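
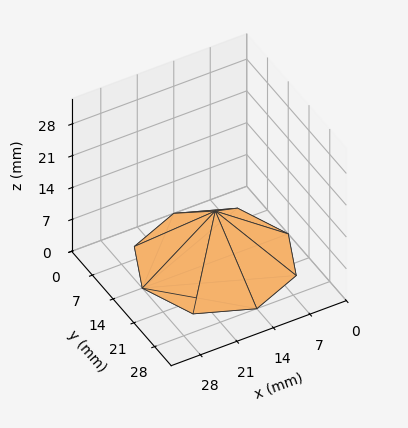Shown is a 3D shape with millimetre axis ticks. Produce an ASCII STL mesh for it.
Reading the render: the shape is a regular 8-sided pyramid, base circumscribed radius ≈ 14 mm, apex at z ≈ 11 mm (dimensions read to the nearest mm from the axis ticks). For the STL, each face is triangulated and given an outward normal.

solid part
  facet normal 0.0000 0.0000 -1.0000
    outer loop
      vertex 14.0 28.0 0.0
      vertex 23.9 23.9 0.0
      vertex 28.0 14.0 0.0
    endloop
  endfacet
  facet normal 0.0000 0.0000 -1.0000
    outer loop
      vertex 4.1 23.9 0.0
      vertex 14.0 28.0 0.0
      vertex 28.0 14.0 0.0
    endloop
  endfacet
  facet normal 0.0000 0.0000 -1.0000
    outer loop
      vertex 0.0 14.0 0.0
      vertex 4.1 23.9 0.0
      vertex 28.0 14.0 0.0
    endloop
  endfacet
  facet normal 0.0000 0.0000 -1.0000
    outer loop
      vertex 4.1 4.1 0.0
      vertex 0.0 14.0 0.0
      vertex 28.0 14.0 0.0
    endloop
  endfacet
  facet normal 0.0000 0.0000 -1.0000
    outer loop
      vertex 14.0 0.0 0.0
      vertex 4.1 4.1 0.0
      vertex 28.0 14.0 0.0
    endloop
  endfacet
  facet normal 0.0000 0.0000 -1.0000
    outer loop
      vertex 23.9 4.1 0.0
      vertex 14.0 0.0 0.0
      vertex 28.0 14.0 0.0
    endloop
  endfacet
  facet normal 0.5985 0.2479 0.7618
    outer loop
      vertex 28.0 14.0 0.0
      vertex 23.9 23.9 0.0
      vertex 14.0 14.0 11.0
    endloop
  endfacet
  facet normal 0.2479 0.5985 0.7618
    outer loop
      vertex 23.9 23.9 0.0
      vertex 14.0 28.0 0.0
      vertex 14.0 14.0 11.0
    endloop
  endfacet
  facet normal -0.2479 0.5985 0.7618
    outer loop
      vertex 14.0 28.0 0.0
      vertex 4.1 23.9 0.0
      vertex 14.0 14.0 11.0
    endloop
  endfacet
  facet normal -0.5985 0.2479 0.7618
    outer loop
      vertex 4.1 23.9 0.0
      vertex 0.0 14.0 0.0
      vertex 14.0 14.0 11.0
    endloop
  endfacet
  facet normal -0.5985 -0.2479 0.7618
    outer loop
      vertex 0.0 14.0 0.0
      vertex 4.1 4.1 0.0
      vertex 14.0 14.0 11.0
    endloop
  endfacet
  facet normal -0.2479 -0.5985 0.7618
    outer loop
      vertex 4.1 4.1 0.0
      vertex 14.0 0.0 0.0
      vertex 14.0 14.0 11.0
    endloop
  endfacet
  facet normal 0.2479 -0.5985 0.7618
    outer loop
      vertex 14.0 0.0 0.0
      vertex 23.9 4.1 0.0
      vertex 14.0 14.0 11.0
    endloop
  endfacet
  facet normal 0.5985 -0.2479 0.7618
    outer loop
      vertex 23.9 4.1 0.0
      vertex 28.0 14.0 0.0
      vertex 14.0 14.0 11.0
    endloop
  endfacet
endsolid part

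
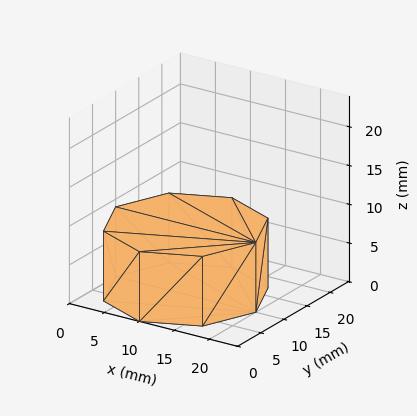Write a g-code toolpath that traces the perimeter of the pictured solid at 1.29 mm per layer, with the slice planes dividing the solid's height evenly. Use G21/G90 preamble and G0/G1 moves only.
Reading the render: the shape is a regular 8-sided prism (a cylinder approximated with 8 flat sides), circumscribed radius ≈ 10 mm, height ≈ 9 mm (dimensions read to the nearest mm from the axis ticks). For the g-code, the solid's height is divided into equal slices at the stated Δz and each level perimeter traced with G1 moves after a G0 lift.

; perimeter-only toolpath
G21 ; units = mm
G90 ; absolute positioning
G28 ; home
; layer 1
G0 Z1.29
G0 X20.00 Y10.00
G1 X17.07 Y17.07
G1 X10.00 Y20.00
G1 X2.93 Y17.07
G1 X0.00 Y10.00
G1 X2.93 Y2.93
G1 X10.00 Y0.00
G1 X17.07 Y2.93
G1 X20.00 Y10.00
; layer 2
G0 Z2.57
G0 X20.00 Y10.00
G1 X17.07 Y17.07
G1 X10.00 Y20.00
G1 X2.93 Y17.07
G1 X0.00 Y10.00
G1 X2.93 Y2.93
G1 X10.00 Y0.00
G1 X17.07 Y2.93
G1 X20.00 Y10.00
; layer 3
G0 Z3.86
G0 X20.00 Y10.00
G1 X17.07 Y17.07
G1 X10.00 Y20.00
G1 X2.93 Y17.07
G1 X0.00 Y10.00
G1 X2.93 Y2.93
G1 X10.00 Y0.00
G1 X17.07 Y2.93
G1 X20.00 Y10.00
; layer 4
G0 Z5.14
G0 X20.00 Y10.00
G1 X17.07 Y17.07
G1 X10.00 Y20.00
G1 X2.93 Y17.07
G1 X0.00 Y10.00
G1 X2.93 Y2.93
G1 X10.00 Y0.00
G1 X17.07 Y2.93
G1 X20.00 Y10.00
; layer 5
G0 Z6.43
G0 X20.00 Y10.00
G1 X17.07 Y17.07
G1 X10.00 Y20.00
G1 X2.93 Y17.07
G1 X0.00 Y10.00
G1 X2.93 Y2.93
G1 X10.00 Y0.00
G1 X17.07 Y2.93
G1 X20.00 Y10.00
; layer 6
G0 Z7.71
G0 X20.00 Y10.00
G1 X17.07 Y17.07
G1 X10.00 Y20.00
G1 X2.93 Y17.07
G1 X0.00 Y10.00
G1 X2.93 Y2.93
G1 X10.00 Y0.00
G1 X17.07 Y2.93
G1 X20.00 Y10.00
; layer 7
G0 Z9.00
G0 X20.00 Y10.00
G1 X17.07 Y17.07
G1 X10.00 Y20.00
G1 X2.93 Y17.07
G1 X0.00 Y10.00
G1 X2.93 Y2.93
G1 X10.00 Y0.00
G1 X17.07 Y2.93
G1 X20.00 Y10.00
M2 ; end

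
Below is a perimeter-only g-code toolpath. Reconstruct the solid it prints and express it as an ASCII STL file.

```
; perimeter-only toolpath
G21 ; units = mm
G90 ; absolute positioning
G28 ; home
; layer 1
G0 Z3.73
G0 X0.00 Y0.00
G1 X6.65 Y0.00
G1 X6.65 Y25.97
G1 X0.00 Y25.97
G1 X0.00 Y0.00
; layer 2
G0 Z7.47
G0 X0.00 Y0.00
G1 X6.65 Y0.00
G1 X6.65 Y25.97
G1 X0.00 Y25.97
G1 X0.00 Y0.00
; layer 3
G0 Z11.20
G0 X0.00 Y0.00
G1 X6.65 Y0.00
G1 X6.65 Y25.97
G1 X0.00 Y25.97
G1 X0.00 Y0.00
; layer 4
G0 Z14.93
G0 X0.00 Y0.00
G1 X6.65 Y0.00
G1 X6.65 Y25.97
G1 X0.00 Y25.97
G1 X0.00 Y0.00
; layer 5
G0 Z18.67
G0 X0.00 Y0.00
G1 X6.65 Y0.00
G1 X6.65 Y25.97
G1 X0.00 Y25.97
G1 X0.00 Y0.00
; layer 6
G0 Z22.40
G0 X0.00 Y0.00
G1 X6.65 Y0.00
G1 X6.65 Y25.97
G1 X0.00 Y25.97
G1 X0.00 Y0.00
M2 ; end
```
solid part
  facet normal 0.0000 0.0000 -1.0000
    outer loop
      vertex 6.65 25.97 0.00
      vertex 6.65 0.00 0.00
      vertex 0.00 0.00 0.00
    endloop
  endfacet
  facet normal 0.0000 0.0000 -1.0000
    outer loop
      vertex 0.00 25.97 0.00
      vertex 6.65 25.97 0.00
      vertex 0.00 0.00 0.00
    endloop
  endfacet
  facet normal 0.0000 0.0000 1.0000
    outer loop
      vertex 0.00 0.00 22.40
      vertex 6.65 0.00 22.40
      vertex 6.65 25.97 22.40
    endloop
  endfacet
  facet normal 0.0000 0.0000 1.0000
    outer loop
      vertex 0.00 0.00 22.40
      vertex 6.65 25.97 22.40
      vertex 0.00 25.97 22.40
    endloop
  endfacet
  facet normal 0.0000 -1.0000 0.0000
    outer loop
      vertex 0.00 0.00 0.00
      vertex 6.65 0.00 0.00
      vertex 6.65 0.00 22.40
    endloop
  endfacet
  facet normal 0.0000 -1.0000 0.0000
    outer loop
      vertex 0.00 0.00 0.00
      vertex 6.65 0.00 22.40
      vertex 0.00 0.00 22.40
    endloop
  endfacet
  facet normal 0.0000 1.0000 0.0000
    outer loop
      vertex 6.65 25.97 22.40
      vertex 6.65 25.97 0.00
      vertex 0.00 25.97 0.00
    endloop
  endfacet
  facet normal 0.0000 1.0000 0.0000
    outer loop
      vertex 0.00 25.97 22.40
      vertex 6.65 25.97 22.40
      vertex 0.00 25.97 0.00
    endloop
  endfacet
  facet normal -1.0000 0.0000 0.0000
    outer loop
      vertex 0.00 25.97 22.40
      vertex 0.00 25.97 0.00
      vertex 0.00 0.00 0.00
    endloop
  endfacet
  facet normal -1.0000 0.0000 0.0000
    outer loop
      vertex 0.00 0.00 22.40
      vertex 0.00 25.97 22.40
      vertex 0.00 0.00 0.00
    endloop
  endfacet
  facet normal 1.0000 0.0000 0.0000
    outer loop
      vertex 6.65 0.00 0.00
      vertex 6.65 25.97 0.00
      vertex 6.65 25.97 22.40
    endloop
  endfacet
  facet normal 1.0000 0.0000 0.0000
    outer loop
      vertex 6.65 0.00 0.00
      vertex 6.65 25.97 22.40
      vertex 6.65 0.00 22.40
    endloop
  endfacet
endsolid part

The G0 Z moves step by Δz≈3.73 mm. Every layer's G1 loop is the same polygon, so the solid is a straight extrusion of it from z=0 to z≈22.4. Closing with flat bottom and top caps and triangulating gives 12 facets — a rectangular box, roughly 6.65 × 26 mm footprint and 22.4 mm tall.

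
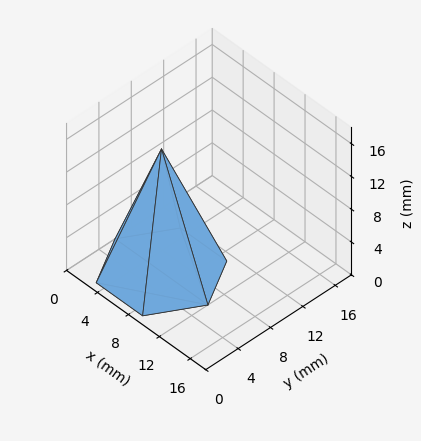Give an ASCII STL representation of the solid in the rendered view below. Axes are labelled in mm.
Reading the render: the shape is a regular 6-sided pyramid, base circumscribed radius ≈ 6 mm, apex at z ≈ 15 mm (dimensions read to the nearest mm from the axis ticks). For the STL, each face is triangulated and given an outward normal.

solid part
  facet normal 0.0000 0.0000 -1.0000
    outer loop
      vertex 3.000 11.196 0.000
      vertex 9.000 11.196 0.000
      vertex 12.000 6.000 0.000
    endloop
  endfacet
  facet normal 0.0000 0.0000 -1.0000
    outer loop
      vertex 0.000 6.000 0.000
      vertex 3.000 11.196 0.000
      vertex 12.000 6.000 0.000
    endloop
  endfacet
  facet normal 0.0000 0.0000 -1.0000
    outer loop
      vertex 3.000 0.804 0.000
      vertex 0.000 6.000 0.000
      vertex 12.000 6.000 0.000
    endloop
  endfacet
  facet normal 0.0000 0.0000 -1.0000
    outer loop
      vertex 9.000 0.804 0.000
      vertex 3.000 0.804 0.000
      vertex 12.000 6.000 0.000
    endloop
  endfacet
  facet normal 0.8183 0.4725 0.3273
    outer loop
      vertex 12.000 6.000 0.000
      vertex 9.000 11.196 0.000
      vertex 6.000 6.000 15.000
    endloop
  endfacet
  facet normal 0.0000 0.9449 0.3273
    outer loop
      vertex 9.000 11.196 0.000
      vertex 3.000 11.196 0.000
      vertex 6.000 6.000 15.000
    endloop
  endfacet
  facet normal -0.8183 0.4725 0.3273
    outer loop
      vertex 3.000 11.196 0.000
      vertex 0.000 6.000 0.000
      vertex 6.000 6.000 15.000
    endloop
  endfacet
  facet normal -0.8183 -0.4725 0.3273
    outer loop
      vertex 0.000 6.000 0.000
      vertex 3.000 0.804 0.000
      vertex 6.000 6.000 15.000
    endloop
  endfacet
  facet normal 0.0000 -0.9449 0.3273
    outer loop
      vertex 3.000 0.804 0.000
      vertex 9.000 0.804 0.000
      vertex 6.000 6.000 15.000
    endloop
  endfacet
  facet normal 0.8183 -0.4725 0.3273
    outer loop
      vertex 9.000 0.804 0.000
      vertex 12.000 6.000 0.000
      vertex 6.000 6.000 15.000
    endloop
  endfacet
endsolid part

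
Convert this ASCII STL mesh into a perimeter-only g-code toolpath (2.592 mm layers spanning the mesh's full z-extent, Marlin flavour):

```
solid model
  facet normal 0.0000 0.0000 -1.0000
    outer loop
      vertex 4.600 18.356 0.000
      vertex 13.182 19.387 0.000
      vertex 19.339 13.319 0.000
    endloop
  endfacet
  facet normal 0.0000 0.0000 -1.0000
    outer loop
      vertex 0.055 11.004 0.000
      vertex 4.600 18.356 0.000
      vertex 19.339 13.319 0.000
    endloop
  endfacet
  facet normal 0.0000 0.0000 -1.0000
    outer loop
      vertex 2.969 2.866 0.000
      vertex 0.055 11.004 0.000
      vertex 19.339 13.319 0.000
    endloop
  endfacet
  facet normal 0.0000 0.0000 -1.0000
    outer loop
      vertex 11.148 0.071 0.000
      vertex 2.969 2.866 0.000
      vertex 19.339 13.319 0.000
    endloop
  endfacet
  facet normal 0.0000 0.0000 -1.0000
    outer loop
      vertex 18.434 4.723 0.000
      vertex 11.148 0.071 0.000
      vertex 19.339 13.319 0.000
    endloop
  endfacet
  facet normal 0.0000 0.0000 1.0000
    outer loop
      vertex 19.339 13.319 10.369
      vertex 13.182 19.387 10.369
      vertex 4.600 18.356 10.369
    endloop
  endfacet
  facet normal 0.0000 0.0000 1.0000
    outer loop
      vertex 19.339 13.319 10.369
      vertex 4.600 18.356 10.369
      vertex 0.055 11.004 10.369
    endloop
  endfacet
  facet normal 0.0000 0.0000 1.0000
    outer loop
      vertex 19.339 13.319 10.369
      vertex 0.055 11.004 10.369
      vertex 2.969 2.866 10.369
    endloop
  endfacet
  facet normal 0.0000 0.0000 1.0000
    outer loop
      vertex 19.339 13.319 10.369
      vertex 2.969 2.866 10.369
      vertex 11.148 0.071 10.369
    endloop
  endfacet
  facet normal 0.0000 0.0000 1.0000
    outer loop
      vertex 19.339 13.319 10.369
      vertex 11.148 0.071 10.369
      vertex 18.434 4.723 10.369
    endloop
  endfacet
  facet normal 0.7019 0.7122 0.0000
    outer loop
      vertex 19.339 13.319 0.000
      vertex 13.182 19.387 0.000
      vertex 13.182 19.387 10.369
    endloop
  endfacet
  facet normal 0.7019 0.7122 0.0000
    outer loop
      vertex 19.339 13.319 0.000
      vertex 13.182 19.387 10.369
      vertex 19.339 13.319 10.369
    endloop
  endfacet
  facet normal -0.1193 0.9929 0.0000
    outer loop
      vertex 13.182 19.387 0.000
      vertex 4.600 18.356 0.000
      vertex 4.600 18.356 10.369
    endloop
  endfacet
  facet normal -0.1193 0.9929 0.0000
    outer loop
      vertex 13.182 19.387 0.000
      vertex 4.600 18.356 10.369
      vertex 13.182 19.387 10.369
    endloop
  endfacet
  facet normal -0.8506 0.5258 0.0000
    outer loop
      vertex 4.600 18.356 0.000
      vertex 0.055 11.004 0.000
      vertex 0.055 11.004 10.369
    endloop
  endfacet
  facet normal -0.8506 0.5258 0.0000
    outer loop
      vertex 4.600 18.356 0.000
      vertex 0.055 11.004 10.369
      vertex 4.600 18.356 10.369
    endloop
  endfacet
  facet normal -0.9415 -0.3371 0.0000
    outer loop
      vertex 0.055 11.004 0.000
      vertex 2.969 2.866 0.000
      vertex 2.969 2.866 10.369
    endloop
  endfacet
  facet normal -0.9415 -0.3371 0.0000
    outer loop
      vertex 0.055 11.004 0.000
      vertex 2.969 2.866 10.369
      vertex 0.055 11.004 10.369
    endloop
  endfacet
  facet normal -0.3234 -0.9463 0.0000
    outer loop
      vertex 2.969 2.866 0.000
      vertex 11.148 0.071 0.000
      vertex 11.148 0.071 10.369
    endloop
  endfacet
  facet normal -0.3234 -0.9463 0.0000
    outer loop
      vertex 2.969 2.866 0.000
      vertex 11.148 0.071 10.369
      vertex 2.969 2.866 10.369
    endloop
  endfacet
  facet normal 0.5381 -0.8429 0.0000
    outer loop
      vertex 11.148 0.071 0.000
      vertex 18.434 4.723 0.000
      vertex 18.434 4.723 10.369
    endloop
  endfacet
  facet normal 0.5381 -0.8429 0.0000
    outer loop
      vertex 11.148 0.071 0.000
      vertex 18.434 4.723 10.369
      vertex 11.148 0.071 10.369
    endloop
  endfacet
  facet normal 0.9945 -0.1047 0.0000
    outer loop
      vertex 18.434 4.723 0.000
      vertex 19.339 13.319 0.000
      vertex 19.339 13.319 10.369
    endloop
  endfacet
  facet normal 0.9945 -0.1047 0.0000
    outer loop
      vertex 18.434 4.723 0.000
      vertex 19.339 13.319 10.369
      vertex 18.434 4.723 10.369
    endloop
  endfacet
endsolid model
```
; perimeter-only toolpath
G21 ; units = mm
G90 ; absolute positioning
G28 ; home
; layer 1
G0 Z2.592
G0 X19.339 Y13.319
G1 X13.182 Y19.387
G1 X4.600 Y18.356
G1 X0.055 Y11.004
G1 X2.969 Y2.866
G1 X11.148 Y0.071
G1 X18.434 Y4.723
G1 X19.339 Y13.319
; layer 2
G0 Z5.184
G0 X19.339 Y13.319
G1 X13.182 Y19.387
G1 X4.600 Y18.356
G1 X0.055 Y11.004
G1 X2.969 Y2.866
G1 X11.148 Y0.071
G1 X18.434 Y4.723
G1 X19.339 Y13.319
; layer 3
G0 Z7.777
G0 X19.339 Y13.319
G1 X13.182 Y19.387
G1 X4.600 Y18.356
G1 X0.055 Y11.004
G1 X2.969 Y2.866
G1 X11.148 Y0.071
G1 X18.434 Y4.723
G1 X19.339 Y13.319
; layer 4
G0 Z10.369
G0 X19.339 Y13.319
G1 X13.182 Y19.387
G1 X4.600 Y18.356
G1 X0.055 Y11.004
G1 X2.969 Y2.866
G1 X11.148 Y0.071
G1 X18.434 Y4.723
G1 X19.339 Y13.319
M2 ; end

The solid is a regular 7-sided prism (a cylinder approximated with 7 flat sides), circumscribed radius ≈ 9.96 mm, height ≈ 10.4 mm. Slicing at Δz = 2.592 mm — 4 equal slices spanning the solid's height, so layer i sits at z = i·h/4 — gives 4 non-empty perimeters. Each is a 7-segment closed polygon; G0 lifts to the layer z and rapids to the start vertex, then G1 traces the edges.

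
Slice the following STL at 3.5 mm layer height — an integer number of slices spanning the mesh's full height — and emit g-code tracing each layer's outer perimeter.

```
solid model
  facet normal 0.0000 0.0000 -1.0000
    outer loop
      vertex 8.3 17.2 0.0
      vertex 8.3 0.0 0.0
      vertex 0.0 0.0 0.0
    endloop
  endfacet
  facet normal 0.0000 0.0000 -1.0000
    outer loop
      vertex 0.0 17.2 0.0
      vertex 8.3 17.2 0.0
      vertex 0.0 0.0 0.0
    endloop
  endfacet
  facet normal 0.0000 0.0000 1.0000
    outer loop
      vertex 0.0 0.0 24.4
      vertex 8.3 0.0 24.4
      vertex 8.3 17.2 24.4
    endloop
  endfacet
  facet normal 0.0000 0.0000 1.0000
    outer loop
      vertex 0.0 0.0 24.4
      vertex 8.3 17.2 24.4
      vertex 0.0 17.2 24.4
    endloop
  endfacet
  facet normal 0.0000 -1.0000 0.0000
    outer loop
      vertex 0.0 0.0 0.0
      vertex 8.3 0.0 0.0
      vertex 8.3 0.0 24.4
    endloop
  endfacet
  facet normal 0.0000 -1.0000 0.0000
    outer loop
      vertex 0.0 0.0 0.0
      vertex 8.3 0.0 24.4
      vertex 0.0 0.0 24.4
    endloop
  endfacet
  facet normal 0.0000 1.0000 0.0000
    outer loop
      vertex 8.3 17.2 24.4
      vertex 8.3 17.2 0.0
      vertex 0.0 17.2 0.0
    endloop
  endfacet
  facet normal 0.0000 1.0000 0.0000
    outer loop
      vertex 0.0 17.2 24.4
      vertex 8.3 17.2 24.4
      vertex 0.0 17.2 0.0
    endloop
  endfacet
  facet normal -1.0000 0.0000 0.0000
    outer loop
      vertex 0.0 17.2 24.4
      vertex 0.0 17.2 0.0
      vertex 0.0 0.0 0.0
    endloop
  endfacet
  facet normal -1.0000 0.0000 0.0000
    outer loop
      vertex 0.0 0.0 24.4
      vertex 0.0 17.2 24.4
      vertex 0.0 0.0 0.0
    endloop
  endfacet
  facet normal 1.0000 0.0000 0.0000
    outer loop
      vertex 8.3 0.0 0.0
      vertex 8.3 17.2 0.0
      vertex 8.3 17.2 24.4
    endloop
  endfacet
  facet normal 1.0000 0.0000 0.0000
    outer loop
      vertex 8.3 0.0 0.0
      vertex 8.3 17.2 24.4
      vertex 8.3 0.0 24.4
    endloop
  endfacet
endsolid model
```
; perimeter-only toolpath
G21 ; units = mm
G90 ; absolute positioning
G28 ; home
; layer 1
G0 Z3.5
G0 X0.0 Y0.0
G1 X8.3 Y0.0
G1 X8.3 Y17.2
G1 X0.0 Y17.2
G1 X0.0 Y0.0
; layer 2
G0 Z7.0
G0 X0.0 Y0.0
G1 X8.3 Y0.0
G1 X8.3 Y17.2
G1 X0.0 Y17.2
G1 X0.0 Y0.0
; layer 3
G0 Z10.5
G0 X0.0 Y0.0
G1 X8.3 Y0.0
G1 X8.3 Y17.2
G1 X0.0 Y17.2
G1 X0.0 Y0.0
; layer 4
G0 Z13.9
G0 X0.0 Y0.0
G1 X8.3 Y0.0
G1 X8.3 Y17.2
G1 X0.0 Y17.2
G1 X0.0 Y0.0
; layer 5
G0 Z17.4
G0 X0.0 Y0.0
G1 X8.3 Y0.0
G1 X8.3 Y17.2
G1 X0.0 Y17.2
G1 X0.0 Y0.0
; layer 6
G0 Z20.9
G0 X0.0 Y0.0
G1 X8.3 Y0.0
G1 X8.3 Y17.2
G1 X0.0 Y17.2
G1 X0.0 Y0.0
; layer 7
G0 Z24.4
G0 X0.0 Y0.0
G1 X8.3 Y0.0
G1 X8.3 Y17.2
G1 X0.0 Y17.2
G1 X0.0 Y0.0
M2 ; end

The solid is a rectangular box, roughly 8.3 × 17.2 mm footprint and 24.4 mm tall. Slicing at Δz = 3.5 mm — 7 equal slices spanning the solid's height, so layer i sits at z = i·h/7 — gives 7 non-empty perimeters. Each is a 4-segment closed polygon; G0 lifts to the layer z and rapids to the start vertex, then G1 traces the edges.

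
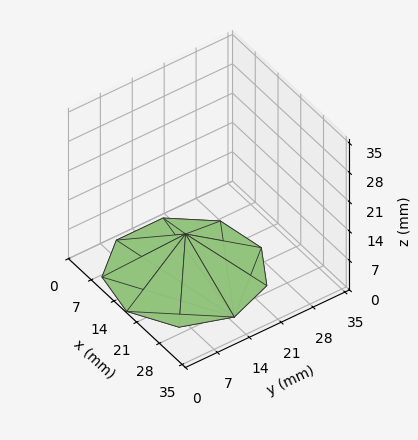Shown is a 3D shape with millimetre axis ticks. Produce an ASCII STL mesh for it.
Reading the render: the shape is a regular 9-sided pyramid, base circumscribed radius ≈ 15 mm, apex at z ≈ 9 mm (dimensions read to the nearest mm from the axis ticks). For the STL, each face is triangulated and given an outward normal.

solid part
  facet normal 0.0000 0.0000 -1.0000
    outer loop
      vertex 17.605 29.772 0.000
      vertex 26.491 24.642 0.000
      vertex 30.000 15.000 0.000
    endloop
  endfacet
  facet normal 0.0000 0.0000 -1.0000
    outer loop
      vertex 7.500 27.990 0.000
      vertex 17.605 29.772 0.000
      vertex 30.000 15.000 0.000
    endloop
  endfacet
  facet normal 0.0000 0.0000 -1.0000
    outer loop
      vertex 0.905 20.130 0.000
      vertex 7.500 27.990 0.000
      vertex 30.000 15.000 0.000
    endloop
  endfacet
  facet normal 0.0000 0.0000 -1.0000
    outer loop
      vertex 0.905 9.870 0.000
      vertex 0.905 20.130 0.000
      vertex 30.000 15.000 0.000
    endloop
  endfacet
  facet normal 0.0000 0.0000 -1.0000
    outer loop
      vertex 7.500 2.010 0.000
      vertex 0.905 9.870 0.000
      vertex 30.000 15.000 0.000
    endloop
  endfacet
  facet normal 0.0000 0.0000 -1.0000
    outer loop
      vertex 17.605 0.228 0.000
      vertex 7.500 2.010 0.000
      vertex 30.000 15.000 0.000
    endloop
  endfacet
  facet normal 0.0000 0.0000 -1.0000
    outer loop
      vertex 26.491 5.358 0.000
      vertex 17.605 0.228 0.000
      vertex 30.000 15.000 0.000
    endloop
  endfacet
  facet normal 0.5057 0.1840 0.8428
    outer loop
      vertex 30.000 15.000 0.000
      vertex 26.491 24.642 0.000
      vertex 15.000 15.000 9.000
    endloop
  endfacet
  facet normal 0.2691 0.4661 0.8428
    outer loop
      vertex 26.491 24.642 0.000
      vertex 17.605 29.772 0.000
      vertex 15.000 15.000 9.000
    endloop
  endfacet
  facet normal -0.0935 0.5300 0.8428
    outer loop
      vertex 17.605 29.772 0.000
      vertex 7.500 27.990 0.000
      vertex 15.000 15.000 9.000
    endloop
  endfacet
  facet normal -0.4123 0.3459 0.8428
    outer loop
      vertex 7.500 27.990 0.000
      vertex 0.905 20.130 0.000
      vertex 15.000 15.000 9.000
    endloop
  endfacet
  facet normal -0.5382 0.0000 0.8428
    outer loop
      vertex 0.905 20.130 0.000
      vertex 0.905 9.870 0.000
      vertex 15.000 15.000 9.000
    endloop
  endfacet
  facet normal -0.4123 -0.3459 0.8428
    outer loop
      vertex 0.905 9.870 0.000
      vertex 7.500 2.010 0.000
      vertex 15.000 15.000 9.000
    endloop
  endfacet
  facet normal -0.0935 -0.5300 0.8428
    outer loop
      vertex 7.500 2.010 0.000
      vertex 17.605 0.228 0.000
      vertex 15.000 15.000 9.000
    endloop
  endfacet
  facet normal 0.2691 -0.4661 0.8428
    outer loop
      vertex 17.605 0.228 0.000
      vertex 26.491 5.358 0.000
      vertex 15.000 15.000 9.000
    endloop
  endfacet
  facet normal 0.5057 -0.1840 0.8428
    outer loop
      vertex 26.491 5.358 0.000
      vertex 30.000 15.000 0.000
      vertex 15.000 15.000 9.000
    endloop
  endfacet
endsolid part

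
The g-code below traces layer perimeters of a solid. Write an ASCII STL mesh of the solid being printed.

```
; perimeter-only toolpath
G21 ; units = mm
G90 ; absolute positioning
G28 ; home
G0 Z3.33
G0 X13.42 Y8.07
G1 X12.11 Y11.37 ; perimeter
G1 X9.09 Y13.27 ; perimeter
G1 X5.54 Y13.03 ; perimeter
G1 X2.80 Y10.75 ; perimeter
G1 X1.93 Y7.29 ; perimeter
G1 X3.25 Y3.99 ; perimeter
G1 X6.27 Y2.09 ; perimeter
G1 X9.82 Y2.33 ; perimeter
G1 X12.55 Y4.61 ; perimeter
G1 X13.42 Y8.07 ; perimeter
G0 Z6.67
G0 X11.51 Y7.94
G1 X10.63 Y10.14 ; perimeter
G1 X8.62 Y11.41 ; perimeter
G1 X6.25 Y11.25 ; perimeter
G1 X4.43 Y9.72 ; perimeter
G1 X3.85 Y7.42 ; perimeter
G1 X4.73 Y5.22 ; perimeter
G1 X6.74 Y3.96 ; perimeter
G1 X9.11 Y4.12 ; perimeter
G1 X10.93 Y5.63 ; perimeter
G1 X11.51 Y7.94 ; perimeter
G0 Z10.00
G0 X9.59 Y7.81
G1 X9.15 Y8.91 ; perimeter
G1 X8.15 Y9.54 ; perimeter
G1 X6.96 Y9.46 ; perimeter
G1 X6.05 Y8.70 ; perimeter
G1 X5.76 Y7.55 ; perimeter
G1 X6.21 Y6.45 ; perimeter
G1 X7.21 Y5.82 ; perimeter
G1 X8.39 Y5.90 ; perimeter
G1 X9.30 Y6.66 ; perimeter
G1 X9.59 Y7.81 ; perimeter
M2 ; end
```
solid part
  facet normal 0.0000 0.0000 -1.0000
    outer loop
      vertex 9.56 15.13 0.00
      vertex 13.58 12.60 0.00
      vertex 15.34 8.20 0.00
    endloop
  endfacet
  facet normal 0.0000 0.0000 -1.0000
    outer loop
      vertex 4.82 14.81 0.00
      vertex 9.56 15.13 0.00
      vertex 15.34 8.20 0.00
    endloop
  endfacet
  facet normal 0.0000 0.0000 -1.0000
    outer loop
      vertex 1.18 11.77 0.00
      vertex 4.82 14.81 0.00
      vertex 15.34 8.20 0.00
    endloop
  endfacet
  facet normal 0.0000 0.0000 -1.0000
    outer loop
      vertex 0.02 7.16 0.00
      vertex 1.18 11.77 0.00
      vertex 15.34 8.20 0.00
    endloop
  endfacet
  facet normal 0.0000 0.0000 -1.0000
    outer loop
      vertex 1.78 2.76 0.00
      vertex 0.02 7.16 0.00
      vertex 15.34 8.20 0.00
    endloop
  endfacet
  facet normal 0.0000 0.0000 -1.0000
    outer loop
      vertex 5.80 0.23 0.00
      vertex 1.78 2.76 0.00
      vertex 15.34 8.20 0.00
    endloop
  endfacet
  facet normal 0.0000 0.0000 -1.0000
    outer loop
      vertex 10.54 0.55 0.00
      vertex 5.80 0.23 0.00
      vertex 15.34 8.20 0.00
    endloop
  endfacet
  facet normal 0.0000 0.0000 -1.0000
    outer loop
      vertex 14.18 3.59 0.00
      vertex 10.54 0.55 0.00
      vertex 15.34 8.20 0.00
    endloop
  endfacet
  facet normal 0.8142 0.3257 0.4806
    outer loop
      vertex 15.34 8.20 0.00
      vertex 13.58 12.60 0.00
      vertex 7.68 7.68 13.33
    endloop
  endfacet
  facet normal 0.4671 0.7422 0.4807
    outer loop
      vertex 13.58 12.60 0.00
      vertex 9.56 15.13 0.00
      vertex 7.68 7.68 13.33
    endloop
  endfacet
  facet normal -0.0591 0.8749 0.4807
    outer loop
      vertex 9.56 15.13 0.00
      vertex 4.82 14.81 0.00
      vertex 7.68 7.68 13.33
    endloop
  endfacet
  facet normal -0.5621 0.6731 0.4806
    outer loop
      vertex 4.82 14.81 0.00
      vertex 1.18 11.77 0.00
      vertex 7.68 7.68 13.33
    endloop
  endfacet
  facet normal -0.8505 0.2140 0.4804
    outer loop
      vertex 1.18 11.77 0.00
      vertex 0.02 7.16 0.00
      vertex 7.68 7.68 13.33
    endloop
  endfacet
  facet normal -0.8142 -0.3257 0.4806
    outer loop
      vertex 0.02 7.16 0.00
      vertex 1.78 2.76 0.00
      vertex 7.68 7.68 13.33
    endloop
  endfacet
  facet normal -0.4671 -0.7422 0.4807
    outer loop
      vertex 1.78 2.76 0.00
      vertex 5.80 0.23 0.00
      vertex 7.68 7.68 13.33
    endloop
  endfacet
  facet normal 0.0591 -0.8749 0.4807
    outer loop
      vertex 5.80 0.23 0.00
      vertex 10.54 0.55 0.00
      vertex 7.68 7.68 13.33
    endloop
  endfacet
  facet normal 0.5621 -0.6731 0.4806
    outer loop
      vertex 10.54 0.55 0.00
      vertex 14.18 3.59 0.00
      vertex 7.68 7.68 13.33
    endloop
  endfacet
  facet normal 0.8505 -0.2140 0.4804
    outer loop
      vertex 14.18 3.59 0.00
      vertex 15.34 8.20 0.00
      vertex 7.68 7.68 13.33
    endloop
  endfacet
endsolid part

The G0 Z moves step by Δz≈3.33 mm. The G1 loops shrink linearly with z, so the solid tapers from its base footprint up to z≈13.3. Closing with a flat bottom cap and the tapered top and triangulating gives 18 facets — a regular 10-sided pyramid, base circumscribed radius ≈ 7.68 mm, apex at z ≈ 13.3 mm.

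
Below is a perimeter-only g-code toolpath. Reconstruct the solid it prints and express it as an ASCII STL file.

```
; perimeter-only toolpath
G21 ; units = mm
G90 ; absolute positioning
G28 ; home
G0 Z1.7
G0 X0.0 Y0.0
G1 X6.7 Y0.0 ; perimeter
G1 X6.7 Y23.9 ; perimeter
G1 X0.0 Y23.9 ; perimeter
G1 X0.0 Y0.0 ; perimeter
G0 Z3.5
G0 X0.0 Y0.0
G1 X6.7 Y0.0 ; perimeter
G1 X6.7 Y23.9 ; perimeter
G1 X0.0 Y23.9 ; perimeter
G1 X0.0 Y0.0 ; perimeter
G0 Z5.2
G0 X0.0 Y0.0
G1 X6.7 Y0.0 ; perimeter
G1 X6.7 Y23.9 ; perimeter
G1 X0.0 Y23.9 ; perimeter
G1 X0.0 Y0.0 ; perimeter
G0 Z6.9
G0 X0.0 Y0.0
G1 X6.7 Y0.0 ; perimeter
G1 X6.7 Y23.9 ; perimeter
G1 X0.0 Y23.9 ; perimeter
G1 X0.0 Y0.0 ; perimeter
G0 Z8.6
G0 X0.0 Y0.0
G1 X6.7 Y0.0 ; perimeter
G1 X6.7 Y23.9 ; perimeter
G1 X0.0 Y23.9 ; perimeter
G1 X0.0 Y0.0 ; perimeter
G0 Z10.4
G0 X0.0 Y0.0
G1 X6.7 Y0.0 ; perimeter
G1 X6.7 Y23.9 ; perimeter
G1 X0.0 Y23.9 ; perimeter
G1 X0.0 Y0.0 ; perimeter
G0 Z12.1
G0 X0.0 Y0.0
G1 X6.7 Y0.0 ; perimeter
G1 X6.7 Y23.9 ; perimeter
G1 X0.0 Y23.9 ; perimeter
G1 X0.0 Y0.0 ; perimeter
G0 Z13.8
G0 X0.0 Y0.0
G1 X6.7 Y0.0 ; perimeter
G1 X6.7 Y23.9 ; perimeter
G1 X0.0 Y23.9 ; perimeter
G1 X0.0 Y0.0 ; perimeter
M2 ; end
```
solid part
  facet normal 0.0000 0.0000 -1.0000
    outer loop
      vertex 6.7 23.9 0.0
      vertex 6.7 0.0 0.0
      vertex 0.0 0.0 0.0
    endloop
  endfacet
  facet normal 0.0000 0.0000 -1.0000
    outer loop
      vertex 0.0 23.9 0.0
      vertex 6.7 23.9 0.0
      vertex 0.0 0.0 0.0
    endloop
  endfacet
  facet normal 0.0000 0.0000 1.0000
    outer loop
      vertex 0.0 0.0 13.8
      vertex 6.7 0.0 13.8
      vertex 6.7 23.9 13.8
    endloop
  endfacet
  facet normal 0.0000 0.0000 1.0000
    outer loop
      vertex 0.0 0.0 13.8
      vertex 6.7 23.9 13.8
      vertex 0.0 23.9 13.8
    endloop
  endfacet
  facet normal 0.0000 -1.0000 0.0000
    outer loop
      vertex 0.0 0.0 0.0
      vertex 6.7 0.0 0.0
      vertex 6.7 0.0 13.8
    endloop
  endfacet
  facet normal 0.0000 -1.0000 0.0000
    outer loop
      vertex 0.0 0.0 0.0
      vertex 6.7 0.0 13.8
      vertex 0.0 0.0 13.8
    endloop
  endfacet
  facet normal 0.0000 1.0000 0.0000
    outer loop
      vertex 6.7 23.9 13.8
      vertex 6.7 23.9 0.0
      vertex 0.0 23.9 0.0
    endloop
  endfacet
  facet normal 0.0000 1.0000 0.0000
    outer loop
      vertex 0.0 23.9 13.8
      vertex 6.7 23.9 13.8
      vertex 0.0 23.9 0.0
    endloop
  endfacet
  facet normal -1.0000 0.0000 0.0000
    outer loop
      vertex 0.0 23.9 13.8
      vertex 0.0 23.9 0.0
      vertex 0.0 0.0 0.0
    endloop
  endfacet
  facet normal -1.0000 0.0000 0.0000
    outer loop
      vertex 0.0 0.0 13.8
      vertex 0.0 23.9 13.8
      vertex 0.0 0.0 0.0
    endloop
  endfacet
  facet normal 1.0000 0.0000 0.0000
    outer loop
      vertex 6.7 0.0 0.0
      vertex 6.7 23.9 0.0
      vertex 6.7 23.9 13.8
    endloop
  endfacet
  facet normal 1.0000 0.0000 0.0000
    outer loop
      vertex 6.7 0.0 0.0
      vertex 6.7 23.9 13.8
      vertex 6.7 0.0 13.8
    endloop
  endfacet
endsolid part

The G0 Z moves step by Δz≈1.7 mm. Every layer's G1 loop is the same polygon, so the solid is a straight extrusion of it from z=0 to z≈13.8. Closing with flat bottom and top caps and triangulating gives 12 facets — a rectangular box, roughly 6.7 × 23.9 mm footprint and 13.8 mm tall.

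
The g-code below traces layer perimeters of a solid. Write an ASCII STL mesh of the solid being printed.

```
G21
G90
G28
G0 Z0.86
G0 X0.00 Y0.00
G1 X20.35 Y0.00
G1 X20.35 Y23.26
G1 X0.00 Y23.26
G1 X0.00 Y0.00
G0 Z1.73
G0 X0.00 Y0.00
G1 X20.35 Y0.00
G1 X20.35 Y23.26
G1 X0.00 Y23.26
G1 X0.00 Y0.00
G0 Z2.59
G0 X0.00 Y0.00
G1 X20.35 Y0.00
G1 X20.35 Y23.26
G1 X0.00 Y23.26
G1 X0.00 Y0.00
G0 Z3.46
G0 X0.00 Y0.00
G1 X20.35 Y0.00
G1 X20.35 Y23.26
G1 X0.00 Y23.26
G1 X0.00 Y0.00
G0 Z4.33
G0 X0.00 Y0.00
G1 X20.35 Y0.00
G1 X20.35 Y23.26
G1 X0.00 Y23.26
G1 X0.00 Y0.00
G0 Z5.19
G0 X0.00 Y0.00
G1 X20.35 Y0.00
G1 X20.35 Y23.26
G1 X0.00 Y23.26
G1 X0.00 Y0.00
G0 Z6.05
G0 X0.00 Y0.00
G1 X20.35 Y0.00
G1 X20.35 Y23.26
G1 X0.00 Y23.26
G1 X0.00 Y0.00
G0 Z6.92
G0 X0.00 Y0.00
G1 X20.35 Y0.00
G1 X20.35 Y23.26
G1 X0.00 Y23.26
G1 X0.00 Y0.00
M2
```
solid part
  facet normal 0.0000 0.0000 -1.0000
    outer loop
      vertex 20.35 23.26 0.00
      vertex 20.35 0.00 0.00
      vertex 0.00 0.00 0.00
    endloop
  endfacet
  facet normal 0.0000 0.0000 -1.0000
    outer loop
      vertex 0.00 23.26 0.00
      vertex 20.35 23.26 0.00
      vertex 0.00 0.00 0.00
    endloop
  endfacet
  facet normal 0.0000 0.0000 1.0000
    outer loop
      vertex 0.00 0.00 6.92
      vertex 20.35 0.00 6.92
      vertex 20.35 23.26 6.92
    endloop
  endfacet
  facet normal 0.0000 0.0000 1.0000
    outer loop
      vertex 0.00 0.00 6.92
      vertex 20.35 23.26 6.92
      vertex 0.00 23.26 6.92
    endloop
  endfacet
  facet normal 0.0000 -1.0000 0.0000
    outer loop
      vertex 0.00 0.00 0.00
      vertex 20.35 0.00 0.00
      vertex 20.35 0.00 6.92
    endloop
  endfacet
  facet normal 0.0000 -1.0000 0.0000
    outer loop
      vertex 0.00 0.00 0.00
      vertex 20.35 0.00 6.92
      vertex 0.00 0.00 6.92
    endloop
  endfacet
  facet normal 0.0000 1.0000 0.0000
    outer loop
      vertex 20.35 23.26 6.92
      vertex 20.35 23.26 0.00
      vertex 0.00 23.26 0.00
    endloop
  endfacet
  facet normal 0.0000 1.0000 0.0000
    outer loop
      vertex 0.00 23.26 6.92
      vertex 20.35 23.26 6.92
      vertex 0.00 23.26 0.00
    endloop
  endfacet
  facet normal -1.0000 0.0000 0.0000
    outer loop
      vertex 0.00 23.26 6.92
      vertex 0.00 23.26 0.00
      vertex 0.00 0.00 0.00
    endloop
  endfacet
  facet normal -1.0000 0.0000 0.0000
    outer loop
      vertex 0.00 0.00 6.92
      vertex 0.00 23.26 6.92
      vertex 0.00 0.00 0.00
    endloop
  endfacet
  facet normal 1.0000 0.0000 0.0000
    outer loop
      vertex 20.35 0.00 0.00
      vertex 20.35 23.26 0.00
      vertex 20.35 23.26 6.92
    endloop
  endfacet
  facet normal 1.0000 0.0000 0.0000
    outer loop
      vertex 20.35 0.00 0.00
      vertex 20.35 23.26 6.92
      vertex 20.35 0.00 6.92
    endloop
  endfacet
endsolid part

The G0 Z moves step by Δz≈0.86 mm. Every layer's G1 loop is the same polygon, so the solid is a straight extrusion of it from z=0 to z≈6.92. Closing with flat bottom and top caps and triangulating gives 12 facets — a rectangular box, roughly 20.4 × 23.3 mm footprint and 6.92 mm tall.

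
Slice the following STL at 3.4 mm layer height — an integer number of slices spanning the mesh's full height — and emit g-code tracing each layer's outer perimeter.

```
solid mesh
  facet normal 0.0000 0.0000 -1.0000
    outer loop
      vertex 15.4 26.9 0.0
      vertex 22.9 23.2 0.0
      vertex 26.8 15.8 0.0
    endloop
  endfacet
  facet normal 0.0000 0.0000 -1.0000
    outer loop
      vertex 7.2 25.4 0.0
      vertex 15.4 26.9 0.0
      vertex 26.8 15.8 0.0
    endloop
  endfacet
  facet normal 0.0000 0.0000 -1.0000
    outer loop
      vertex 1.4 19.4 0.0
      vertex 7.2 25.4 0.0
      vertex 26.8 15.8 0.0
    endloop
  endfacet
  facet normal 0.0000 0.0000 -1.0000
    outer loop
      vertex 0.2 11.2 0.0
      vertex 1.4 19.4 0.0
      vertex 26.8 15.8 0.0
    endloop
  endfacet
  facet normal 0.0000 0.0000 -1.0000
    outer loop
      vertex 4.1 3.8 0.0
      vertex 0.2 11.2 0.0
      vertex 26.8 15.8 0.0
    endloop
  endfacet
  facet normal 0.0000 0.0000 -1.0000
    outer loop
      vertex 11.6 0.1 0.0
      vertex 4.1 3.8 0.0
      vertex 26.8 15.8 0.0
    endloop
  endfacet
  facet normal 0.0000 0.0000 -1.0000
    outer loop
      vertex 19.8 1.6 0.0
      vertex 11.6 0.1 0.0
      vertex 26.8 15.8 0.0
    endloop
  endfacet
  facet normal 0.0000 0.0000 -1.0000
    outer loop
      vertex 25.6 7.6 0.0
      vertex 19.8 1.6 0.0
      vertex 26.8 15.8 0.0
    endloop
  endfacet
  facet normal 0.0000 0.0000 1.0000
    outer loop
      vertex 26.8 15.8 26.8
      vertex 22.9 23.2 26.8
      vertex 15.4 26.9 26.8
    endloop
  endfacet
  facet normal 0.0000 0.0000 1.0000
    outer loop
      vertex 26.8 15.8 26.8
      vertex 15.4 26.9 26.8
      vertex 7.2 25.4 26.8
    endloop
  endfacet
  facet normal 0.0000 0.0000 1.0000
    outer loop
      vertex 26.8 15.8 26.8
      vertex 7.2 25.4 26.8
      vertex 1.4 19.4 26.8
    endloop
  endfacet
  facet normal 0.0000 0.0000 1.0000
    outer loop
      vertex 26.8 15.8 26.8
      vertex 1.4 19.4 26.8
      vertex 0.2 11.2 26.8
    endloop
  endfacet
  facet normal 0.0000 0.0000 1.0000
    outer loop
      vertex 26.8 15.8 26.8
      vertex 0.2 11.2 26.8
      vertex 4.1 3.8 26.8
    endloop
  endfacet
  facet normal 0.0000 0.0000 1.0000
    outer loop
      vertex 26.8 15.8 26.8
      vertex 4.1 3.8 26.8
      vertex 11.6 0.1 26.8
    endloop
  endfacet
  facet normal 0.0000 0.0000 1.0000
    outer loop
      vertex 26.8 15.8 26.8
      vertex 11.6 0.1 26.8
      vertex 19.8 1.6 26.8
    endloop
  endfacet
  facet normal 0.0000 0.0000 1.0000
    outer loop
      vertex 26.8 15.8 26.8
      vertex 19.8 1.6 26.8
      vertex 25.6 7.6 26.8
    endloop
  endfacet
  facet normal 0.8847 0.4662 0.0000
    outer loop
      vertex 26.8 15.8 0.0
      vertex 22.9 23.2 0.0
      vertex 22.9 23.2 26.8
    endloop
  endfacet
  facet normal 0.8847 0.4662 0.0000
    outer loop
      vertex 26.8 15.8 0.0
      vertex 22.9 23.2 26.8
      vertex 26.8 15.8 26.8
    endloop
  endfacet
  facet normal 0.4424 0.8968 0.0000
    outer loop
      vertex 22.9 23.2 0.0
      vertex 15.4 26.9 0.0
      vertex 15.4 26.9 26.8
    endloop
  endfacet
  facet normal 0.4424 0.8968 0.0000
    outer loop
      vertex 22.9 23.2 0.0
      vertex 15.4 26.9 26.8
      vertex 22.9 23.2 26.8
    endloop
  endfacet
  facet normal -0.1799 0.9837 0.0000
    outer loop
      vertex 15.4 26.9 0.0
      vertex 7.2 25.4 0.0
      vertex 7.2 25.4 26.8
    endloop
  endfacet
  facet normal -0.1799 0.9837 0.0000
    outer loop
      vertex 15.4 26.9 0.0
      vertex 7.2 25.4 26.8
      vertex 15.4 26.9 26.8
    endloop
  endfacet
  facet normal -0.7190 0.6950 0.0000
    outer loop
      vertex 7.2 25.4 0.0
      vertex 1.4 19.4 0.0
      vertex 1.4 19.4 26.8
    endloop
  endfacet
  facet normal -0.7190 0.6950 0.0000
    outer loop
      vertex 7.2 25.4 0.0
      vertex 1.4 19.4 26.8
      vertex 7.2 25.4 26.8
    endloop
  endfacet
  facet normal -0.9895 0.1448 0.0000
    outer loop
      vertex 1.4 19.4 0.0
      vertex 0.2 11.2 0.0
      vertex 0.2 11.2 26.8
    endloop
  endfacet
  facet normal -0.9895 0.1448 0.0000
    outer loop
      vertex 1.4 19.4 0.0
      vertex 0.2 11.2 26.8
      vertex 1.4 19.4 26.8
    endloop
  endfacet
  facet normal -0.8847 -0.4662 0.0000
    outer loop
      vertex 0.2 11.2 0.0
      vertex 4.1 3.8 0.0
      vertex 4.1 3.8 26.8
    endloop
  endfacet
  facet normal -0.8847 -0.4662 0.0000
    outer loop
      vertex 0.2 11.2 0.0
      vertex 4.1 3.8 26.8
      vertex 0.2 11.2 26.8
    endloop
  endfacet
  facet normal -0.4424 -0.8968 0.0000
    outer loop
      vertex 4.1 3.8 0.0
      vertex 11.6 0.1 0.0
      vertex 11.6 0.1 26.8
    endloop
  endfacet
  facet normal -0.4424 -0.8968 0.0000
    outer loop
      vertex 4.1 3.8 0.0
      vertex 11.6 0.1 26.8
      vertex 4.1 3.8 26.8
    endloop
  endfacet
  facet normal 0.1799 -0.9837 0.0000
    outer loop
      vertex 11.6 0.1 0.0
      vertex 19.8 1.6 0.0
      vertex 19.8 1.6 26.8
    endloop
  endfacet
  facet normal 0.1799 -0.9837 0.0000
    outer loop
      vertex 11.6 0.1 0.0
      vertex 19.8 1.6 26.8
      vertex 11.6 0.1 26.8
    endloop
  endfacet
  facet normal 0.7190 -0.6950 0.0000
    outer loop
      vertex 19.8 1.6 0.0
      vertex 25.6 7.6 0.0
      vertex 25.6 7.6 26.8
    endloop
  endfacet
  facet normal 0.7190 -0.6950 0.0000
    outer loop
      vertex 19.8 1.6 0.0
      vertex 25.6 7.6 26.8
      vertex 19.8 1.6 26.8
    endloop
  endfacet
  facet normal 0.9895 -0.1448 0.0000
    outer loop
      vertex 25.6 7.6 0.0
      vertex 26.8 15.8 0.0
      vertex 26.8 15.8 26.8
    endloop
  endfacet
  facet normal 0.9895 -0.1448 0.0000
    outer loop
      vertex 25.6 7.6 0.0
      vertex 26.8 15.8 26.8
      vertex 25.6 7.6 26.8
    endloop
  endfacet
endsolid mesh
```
; perimeter-only toolpath
G21 ; units = mm
G90 ; absolute positioning
G28 ; home
; layer 1
G0 Z3.4
G0 X26.8 Y15.8
G1 X22.9 Y23.2
G1 X15.4 Y26.9
G1 X7.2 Y25.4
G1 X1.4 Y19.4
G1 X0.2 Y11.2
G1 X4.1 Y3.8
G1 X11.6 Y0.1
G1 X19.8 Y1.6
G1 X25.6 Y7.6
G1 X26.8 Y15.8
; layer 2
G0 Z6.7
G0 X26.8 Y15.8
G1 X22.9 Y23.2
G1 X15.4 Y26.9
G1 X7.2 Y25.4
G1 X1.4 Y19.4
G1 X0.2 Y11.2
G1 X4.1 Y3.8
G1 X11.6 Y0.1
G1 X19.8 Y1.6
G1 X25.6 Y7.6
G1 X26.8 Y15.8
; layer 3
G0 Z10.1
G0 X26.8 Y15.8
G1 X22.9 Y23.2
G1 X15.4 Y26.9
G1 X7.2 Y25.4
G1 X1.4 Y19.4
G1 X0.2 Y11.2
G1 X4.1 Y3.8
G1 X11.6 Y0.1
G1 X19.8 Y1.6
G1 X25.6 Y7.6
G1 X26.8 Y15.8
; layer 4
G0 Z13.4
G0 X26.8 Y15.8
G1 X22.9 Y23.2
G1 X15.4 Y26.9
G1 X7.2 Y25.4
G1 X1.4 Y19.4
G1 X0.2 Y11.2
G1 X4.1 Y3.8
G1 X11.6 Y0.1
G1 X19.8 Y1.6
G1 X25.6 Y7.6
G1 X26.8 Y15.8
; layer 5
G0 Z16.8
G0 X26.8 Y15.8
G1 X22.9 Y23.2
G1 X15.4 Y26.9
G1 X7.2 Y25.4
G1 X1.4 Y19.4
G1 X0.2 Y11.2
G1 X4.1 Y3.8
G1 X11.6 Y0.1
G1 X19.8 Y1.6
G1 X25.6 Y7.6
G1 X26.8 Y15.8
; layer 6
G0 Z20.1
G0 X26.8 Y15.8
G1 X22.9 Y23.2
G1 X15.4 Y26.9
G1 X7.2 Y25.4
G1 X1.4 Y19.4
G1 X0.2 Y11.2
G1 X4.1 Y3.8
G1 X11.6 Y0.1
G1 X19.8 Y1.6
G1 X25.6 Y7.6
G1 X26.8 Y15.8
; layer 7
G0 Z23.4
G0 X26.8 Y15.8
G1 X22.9 Y23.2
G1 X15.4 Y26.9
G1 X7.2 Y25.4
G1 X1.4 Y19.4
G1 X0.2 Y11.2
G1 X4.1 Y3.8
G1 X11.6 Y0.1
G1 X19.8 Y1.6
G1 X25.6 Y7.6
G1 X26.8 Y15.8
; layer 8
G0 Z26.8
G0 X26.8 Y15.8
G1 X22.9 Y23.2
G1 X15.4 Y26.9
G1 X7.2 Y25.4
G1 X1.4 Y19.4
G1 X0.2 Y11.2
G1 X4.1 Y3.8
G1 X11.6 Y0.1
G1 X19.8 Y1.6
G1 X25.6 Y7.6
G1 X26.8 Y15.8
M2 ; end

The solid is a regular 10-sided prism (a cylinder approximated with 10 flat sides), circumscribed radius ≈ 13.5 mm, height ≈ 26.8 mm. Slicing at Δz = 3.4 mm — 8 equal slices spanning the solid's height, so layer i sits at z = i·h/8 — gives 8 non-empty perimeters. Each is a 10-segment closed polygon; G0 lifts to the layer z and rapids to the start vertex, then G1 traces the edges.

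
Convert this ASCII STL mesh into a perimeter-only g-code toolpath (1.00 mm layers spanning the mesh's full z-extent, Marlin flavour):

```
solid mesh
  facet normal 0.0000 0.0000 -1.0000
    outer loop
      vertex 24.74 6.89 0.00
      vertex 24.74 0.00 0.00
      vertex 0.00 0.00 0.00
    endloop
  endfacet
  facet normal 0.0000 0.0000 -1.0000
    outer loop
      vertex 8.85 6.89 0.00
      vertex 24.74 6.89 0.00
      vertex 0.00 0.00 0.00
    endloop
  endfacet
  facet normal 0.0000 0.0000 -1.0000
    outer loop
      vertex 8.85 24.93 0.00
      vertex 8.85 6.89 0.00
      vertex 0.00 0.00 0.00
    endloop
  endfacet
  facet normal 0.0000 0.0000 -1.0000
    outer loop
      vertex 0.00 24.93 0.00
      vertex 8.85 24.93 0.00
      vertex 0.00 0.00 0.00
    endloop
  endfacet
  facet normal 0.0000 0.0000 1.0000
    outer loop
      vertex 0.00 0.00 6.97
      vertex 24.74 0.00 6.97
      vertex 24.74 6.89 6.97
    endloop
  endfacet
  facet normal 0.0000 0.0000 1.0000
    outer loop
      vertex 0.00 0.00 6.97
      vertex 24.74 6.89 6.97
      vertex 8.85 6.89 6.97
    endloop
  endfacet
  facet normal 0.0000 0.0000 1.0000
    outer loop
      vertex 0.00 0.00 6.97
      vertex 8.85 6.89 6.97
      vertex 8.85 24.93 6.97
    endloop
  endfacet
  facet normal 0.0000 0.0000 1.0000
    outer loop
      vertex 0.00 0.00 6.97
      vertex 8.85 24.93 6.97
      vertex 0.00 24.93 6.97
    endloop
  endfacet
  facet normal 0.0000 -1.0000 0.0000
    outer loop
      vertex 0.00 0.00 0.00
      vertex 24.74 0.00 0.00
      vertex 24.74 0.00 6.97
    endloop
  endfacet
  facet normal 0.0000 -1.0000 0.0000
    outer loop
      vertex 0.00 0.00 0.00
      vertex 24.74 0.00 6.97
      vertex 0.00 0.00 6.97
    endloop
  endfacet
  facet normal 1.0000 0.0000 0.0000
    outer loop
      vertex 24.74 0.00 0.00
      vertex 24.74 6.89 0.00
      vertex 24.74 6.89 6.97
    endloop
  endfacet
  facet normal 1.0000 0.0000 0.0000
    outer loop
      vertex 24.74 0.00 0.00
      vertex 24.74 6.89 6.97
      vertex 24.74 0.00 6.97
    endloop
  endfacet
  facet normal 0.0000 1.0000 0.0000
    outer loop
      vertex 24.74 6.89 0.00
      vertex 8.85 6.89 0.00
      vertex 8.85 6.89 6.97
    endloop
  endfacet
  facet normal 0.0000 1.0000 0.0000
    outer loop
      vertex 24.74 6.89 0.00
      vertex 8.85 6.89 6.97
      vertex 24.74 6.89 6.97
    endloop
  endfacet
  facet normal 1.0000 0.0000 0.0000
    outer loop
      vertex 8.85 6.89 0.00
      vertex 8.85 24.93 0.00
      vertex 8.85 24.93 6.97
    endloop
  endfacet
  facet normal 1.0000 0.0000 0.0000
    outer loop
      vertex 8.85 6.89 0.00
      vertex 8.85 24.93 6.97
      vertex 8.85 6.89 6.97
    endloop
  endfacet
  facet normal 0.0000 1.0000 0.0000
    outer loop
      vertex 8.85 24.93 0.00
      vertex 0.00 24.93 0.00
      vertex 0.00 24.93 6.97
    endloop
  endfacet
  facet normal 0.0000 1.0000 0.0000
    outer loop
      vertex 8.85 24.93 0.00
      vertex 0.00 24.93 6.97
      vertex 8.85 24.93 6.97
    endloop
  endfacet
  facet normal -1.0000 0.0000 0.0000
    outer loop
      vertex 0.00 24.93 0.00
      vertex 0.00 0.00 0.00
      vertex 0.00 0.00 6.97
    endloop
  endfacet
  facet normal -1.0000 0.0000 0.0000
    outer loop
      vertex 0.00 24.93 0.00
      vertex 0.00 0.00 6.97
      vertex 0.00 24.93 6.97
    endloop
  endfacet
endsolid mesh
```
; perimeter-only toolpath
G21 ; units = mm
G90 ; absolute positioning
G28 ; home
; layer 1
G0 Z1.00
G0 X0.00 Y0.00
G1 X24.74 Y0.00
G1 X24.74 Y6.89
G1 X8.85 Y6.89
G1 X8.85 Y24.93
G1 X0.00 Y24.93
G1 X0.00 Y0.00
; layer 2
G0 Z1.99
G0 X0.00 Y0.00
G1 X24.74 Y0.00
G1 X24.74 Y6.89
G1 X8.85 Y6.89
G1 X8.85 Y24.93
G1 X0.00 Y24.93
G1 X0.00 Y0.00
; layer 3
G0 Z2.99
G0 X0.00 Y0.00
G1 X24.74 Y0.00
G1 X24.74 Y6.89
G1 X8.85 Y6.89
G1 X8.85 Y24.93
G1 X0.00 Y24.93
G1 X0.00 Y0.00
; layer 4
G0 Z3.98
G0 X0.00 Y0.00
G1 X24.74 Y0.00
G1 X24.74 Y6.89
G1 X8.85 Y6.89
G1 X8.85 Y24.93
G1 X0.00 Y24.93
G1 X0.00 Y0.00
; layer 5
G0 Z4.98
G0 X0.00 Y0.00
G1 X24.74 Y0.00
G1 X24.74 Y6.89
G1 X8.85 Y6.89
G1 X8.85 Y24.93
G1 X0.00 Y24.93
G1 X0.00 Y0.00
; layer 6
G0 Z5.97
G0 X0.00 Y0.00
G1 X24.74 Y0.00
G1 X24.74 Y6.89
G1 X8.85 Y6.89
G1 X8.85 Y24.93
G1 X0.00 Y24.93
G1 X0.00 Y0.00
; layer 7
G0 Z6.97
G0 X0.00 Y0.00
G1 X24.74 Y0.00
G1 X24.74 Y6.89
G1 X8.85 Y6.89
G1 X8.85 Y24.93
G1 X0.00 Y24.93
G1 X0.00 Y0.00
M2 ; end

The solid is an L-shaped prism: outer 24.7 × 24.9 mm, arm thicknesses ≈ 6.89 mm (horizontal) and 8.85 mm (vertical), extruded 6.97 mm in z. Slicing at Δz = 1.00 mm — 7 equal slices spanning the solid's height, so layer i sits at z = i·h/7 — gives 7 non-empty perimeters. Each is a 6-segment closed polygon; G0 lifts to the layer z and rapids to the start vertex, then G1 traces the edges.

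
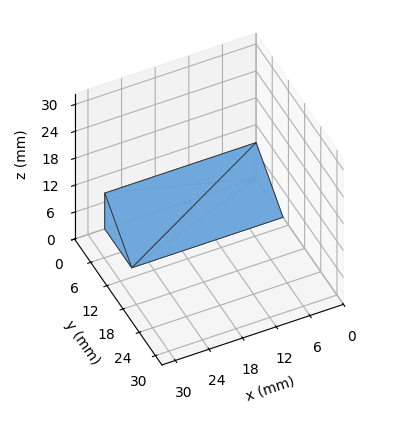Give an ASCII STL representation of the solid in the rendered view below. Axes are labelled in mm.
Reading the render: the shape is a wedge (ramp): 27 × 10 mm base, rising to 8 mm along the y=0 edge and sloping linearly to z=0 at y=10 (dimensions read to the nearest mm from the axis ticks). For the STL, each face is triangulated and given an outward normal.

solid part
  facet normal 0.0000 0.0000 -1.0000
    outer loop
      vertex 27.0 10.0 0.0
      vertex 27.0 0.0 0.0
      vertex 0.0 0.0 0.0
    endloop
  endfacet
  facet normal 0.0000 0.0000 -1.0000
    outer loop
      vertex 0.0 10.0 0.0
      vertex 27.0 10.0 0.0
      vertex 0.0 0.0 0.0
    endloop
  endfacet
  facet normal 0.0000 -1.0000 0.0000
    outer loop
      vertex 0.0 0.0 0.0
      vertex 27.0 0.0 0.0
      vertex 27.0 0.0 8.0
    endloop
  endfacet
  facet normal 0.0000 -1.0000 0.0000
    outer loop
      vertex 0.0 0.0 0.0
      vertex 27.0 0.0 8.0
      vertex 0.0 0.0 8.0
    endloop
  endfacet
  facet normal 0.0000 0.6247 0.7809
    outer loop
      vertex 0.0 0.0 8.0
      vertex 27.0 0.0 8.0
      vertex 27.0 10.0 0.0
    endloop
  endfacet
  facet normal 0.0000 0.6247 0.7809
    outer loop
      vertex 0.0 0.0 8.0
      vertex 27.0 10.0 0.0
      vertex 0.0 10.0 0.0
    endloop
  endfacet
  facet normal -1.0000 0.0000 0.0000
    outer loop
      vertex 0.0 0.0 8.0
      vertex 0.0 10.0 0.0
      vertex 0.0 0.0 0.0
    endloop
  endfacet
  facet normal 1.0000 0.0000 0.0000
    outer loop
      vertex 27.0 0.0 0.0
      vertex 27.0 10.0 0.0
      vertex 27.0 0.0 8.0
    endloop
  endfacet
endsolid part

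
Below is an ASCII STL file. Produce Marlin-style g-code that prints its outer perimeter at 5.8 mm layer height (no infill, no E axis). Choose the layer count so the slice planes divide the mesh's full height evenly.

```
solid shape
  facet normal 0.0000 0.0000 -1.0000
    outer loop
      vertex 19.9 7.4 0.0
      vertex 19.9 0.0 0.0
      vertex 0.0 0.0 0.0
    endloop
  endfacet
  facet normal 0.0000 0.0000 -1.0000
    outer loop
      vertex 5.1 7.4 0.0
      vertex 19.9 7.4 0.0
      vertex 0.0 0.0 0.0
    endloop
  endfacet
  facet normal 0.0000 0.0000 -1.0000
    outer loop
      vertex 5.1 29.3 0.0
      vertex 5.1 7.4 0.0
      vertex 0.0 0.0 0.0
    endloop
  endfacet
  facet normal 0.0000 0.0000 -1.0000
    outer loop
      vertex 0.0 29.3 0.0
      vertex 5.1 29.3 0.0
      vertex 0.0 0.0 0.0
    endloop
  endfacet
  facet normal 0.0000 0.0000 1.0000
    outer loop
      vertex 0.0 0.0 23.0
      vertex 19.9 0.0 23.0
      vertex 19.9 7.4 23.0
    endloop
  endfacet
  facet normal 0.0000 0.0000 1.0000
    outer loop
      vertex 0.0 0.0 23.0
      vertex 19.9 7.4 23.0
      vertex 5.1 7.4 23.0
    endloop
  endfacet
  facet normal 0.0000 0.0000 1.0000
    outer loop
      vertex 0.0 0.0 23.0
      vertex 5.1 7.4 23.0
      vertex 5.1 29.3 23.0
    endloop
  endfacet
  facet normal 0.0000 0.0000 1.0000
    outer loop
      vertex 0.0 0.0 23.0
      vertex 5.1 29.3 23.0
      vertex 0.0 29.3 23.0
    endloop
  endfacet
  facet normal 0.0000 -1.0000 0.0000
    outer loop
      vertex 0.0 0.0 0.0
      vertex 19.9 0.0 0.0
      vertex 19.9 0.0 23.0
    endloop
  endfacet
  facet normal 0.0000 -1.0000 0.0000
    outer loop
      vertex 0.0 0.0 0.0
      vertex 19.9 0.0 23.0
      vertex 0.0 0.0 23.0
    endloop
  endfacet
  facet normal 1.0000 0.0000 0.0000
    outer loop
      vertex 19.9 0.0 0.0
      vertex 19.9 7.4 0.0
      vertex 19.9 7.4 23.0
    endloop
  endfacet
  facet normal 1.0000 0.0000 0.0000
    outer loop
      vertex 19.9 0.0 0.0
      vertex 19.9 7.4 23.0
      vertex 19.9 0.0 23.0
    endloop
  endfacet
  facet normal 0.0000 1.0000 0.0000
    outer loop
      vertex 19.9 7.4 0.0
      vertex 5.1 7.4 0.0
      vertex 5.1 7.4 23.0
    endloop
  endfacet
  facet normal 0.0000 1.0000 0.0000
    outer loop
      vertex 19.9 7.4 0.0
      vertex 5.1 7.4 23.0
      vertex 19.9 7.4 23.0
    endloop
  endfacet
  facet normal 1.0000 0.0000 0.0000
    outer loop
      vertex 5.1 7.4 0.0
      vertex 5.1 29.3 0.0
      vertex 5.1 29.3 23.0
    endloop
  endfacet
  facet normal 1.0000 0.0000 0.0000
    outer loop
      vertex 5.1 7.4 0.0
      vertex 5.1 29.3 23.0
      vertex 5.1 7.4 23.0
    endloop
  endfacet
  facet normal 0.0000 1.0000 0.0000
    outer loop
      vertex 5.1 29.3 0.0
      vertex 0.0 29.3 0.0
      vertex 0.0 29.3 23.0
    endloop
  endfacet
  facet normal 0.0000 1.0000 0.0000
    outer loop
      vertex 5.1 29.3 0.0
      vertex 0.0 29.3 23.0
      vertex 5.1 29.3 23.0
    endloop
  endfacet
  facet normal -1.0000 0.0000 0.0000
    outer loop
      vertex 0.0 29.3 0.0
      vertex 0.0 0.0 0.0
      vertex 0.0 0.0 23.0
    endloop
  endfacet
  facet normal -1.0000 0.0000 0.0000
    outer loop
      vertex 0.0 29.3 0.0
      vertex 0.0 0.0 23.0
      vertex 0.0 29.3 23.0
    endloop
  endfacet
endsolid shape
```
; perimeter-only toolpath
G21 ; units = mm
G90 ; absolute positioning
G28 ; home
; layer 1
G0 Z5.8
G0 X0.0 Y0.0
G1 X19.9 Y0.0
G1 X19.9 Y7.4
G1 X5.1 Y7.4
G1 X5.1 Y29.3
G1 X0.0 Y29.3
G1 X0.0 Y0.0
; layer 2
G0 Z11.5
G0 X0.0 Y0.0
G1 X19.9 Y0.0
G1 X19.9 Y7.4
G1 X5.1 Y7.4
G1 X5.1 Y29.3
G1 X0.0 Y29.3
G1 X0.0 Y0.0
; layer 3
G0 Z17.2
G0 X0.0 Y0.0
G1 X19.9 Y0.0
G1 X19.9 Y7.4
G1 X5.1 Y7.4
G1 X5.1 Y29.3
G1 X0.0 Y29.3
G1 X0.0 Y0.0
; layer 4
G0 Z23.0
G0 X0.0 Y0.0
G1 X19.9 Y0.0
G1 X19.9 Y7.4
G1 X5.1 Y7.4
G1 X5.1 Y29.3
G1 X0.0 Y29.3
G1 X0.0 Y0.0
M2 ; end

The solid is an L-shaped prism: outer 19.9 × 29.3 mm, arm thicknesses ≈ 7.4 mm (horizontal) and 5.1 mm (vertical), extruded 23 mm in z. Slicing at Δz = 5.8 mm — 4 equal slices spanning the solid's height, so layer i sits at z = i·h/4 — gives 4 non-empty perimeters. Each is a 6-segment closed polygon; G0 lifts to the layer z and rapids to the start vertex, then G1 traces the edges.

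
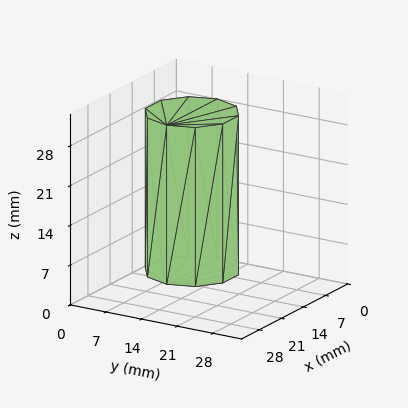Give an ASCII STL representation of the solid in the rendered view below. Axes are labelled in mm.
Reading the render: the shape is a regular 10-sided prism (a cylinder approximated with 10 flat sides), circumscribed radius ≈ 8 mm, height ≈ 28 mm (dimensions read to the nearest mm from the axis ticks). For the STL, each face is triangulated and given an outward normal.

solid part
  facet normal 0.0000 0.0000 -1.0000
    outer loop
      vertex 10.5 15.6 0.0
      vertex 14.5 12.7 0.0
      vertex 16.0 8.0 0.0
    endloop
  endfacet
  facet normal 0.0000 0.0000 -1.0000
    outer loop
      vertex 5.5 15.6 0.0
      vertex 10.5 15.6 0.0
      vertex 16.0 8.0 0.0
    endloop
  endfacet
  facet normal 0.0000 0.0000 -1.0000
    outer loop
      vertex 1.5 12.7 0.0
      vertex 5.5 15.6 0.0
      vertex 16.0 8.0 0.0
    endloop
  endfacet
  facet normal 0.0000 0.0000 -1.0000
    outer loop
      vertex 0.0 8.0 0.0
      vertex 1.5 12.7 0.0
      vertex 16.0 8.0 0.0
    endloop
  endfacet
  facet normal 0.0000 0.0000 -1.0000
    outer loop
      vertex 1.5 3.3 0.0
      vertex 0.0 8.0 0.0
      vertex 16.0 8.0 0.0
    endloop
  endfacet
  facet normal 0.0000 0.0000 -1.0000
    outer loop
      vertex 5.5 0.4 0.0
      vertex 1.5 3.3 0.0
      vertex 16.0 8.0 0.0
    endloop
  endfacet
  facet normal 0.0000 0.0000 -1.0000
    outer loop
      vertex 10.5 0.4 0.0
      vertex 5.5 0.4 0.0
      vertex 16.0 8.0 0.0
    endloop
  endfacet
  facet normal 0.0000 0.0000 -1.0000
    outer loop
      vertex 14.5 3.3 0.0
      vertex 10.5 0.4 0.0
      vertex 16.0 8.0 0.0
    endloop
  endfacet
  facet normal 0.0000 0.0000 1.0000
    outer loop
      vertex 16.0 8.0 28.0
      vertex 14.5 12.7 28.0
      vertex 10.5 15.6 28.0
    endloop
  endfacet
  facet normal 0.0000 0.0000 1.0000
    outer loop
      vertex 16.0 8.0 28.0
      vertex 10.5 15.6 28.0
      vertex 5.5 15.6 28.0
    endloop
  endfacet
  facet normal 0.0000 0.0000 1.0000
    outer loop
      vertex 16.0 8.0 28.0
      vertex 5.5 15.6 28.0
      vertex 1.5 12.7 28.0
    endloop
  endfacet
  facet normal 0.0000 0.0000 1.0000
    outer loop
      vertex 16.0 8.0 28.0
      vertex 1.5 12.7 28.0
      vertex 0.0 8.0 28.0
    endloop
  endfacet
  facet normal 0.0000 0.0000 1.0000
    outer loop
      vertex 16.0 8.0 28.0
      vertex 0.0 8.0 28.0
      vertex 1.5 3.3 28.0
    endloop
  endfacet
  facet normal 0.0000 0.0000 1.0000
    outer loop
      vertex 16.0 8.0 28.0
      vertex 1.5 3.3 28.0
      vertex 5.5 0.4 28.0
    endloop
  endfacet
  facet normal 0.0000 0.0000 1.0000
    outer loop
      vertex 16.0 8.0 28.0
      vertex 5.5 0.4 28.0
      vertex 10.5 0.4 28.0
    endloop
  endfacet
  facet normal 0.0000 0.0000 1.0000
    outer loop
      vertex 16.0 8.0 28.0
      vertex 10.5 0.4 28.0
      vertex 14.5 3.3 28.0
    endloop
  endfacet
  facet normal 0.9527 0.3040 0.0000
    outer loop
      vertex 16.0 8.0 0.0
      vertex 14.5 12.7 0.0
      vertex 14.5 12.7 28.0
    endloop
  endfacet
  facet normal 0.9527 0.3040 0.0000
    outer loop
      vertex 16.0 8.0 0.0
      vertex 14.5 12.7 28.0
      vertex 16.0 8.0 28.0
    endloop
  endfacet
  facet normal 0.5870 0.8096 0.0000
    outer loop
      vertex 14.5 12.7 0.0
      vertex 10.5 15.6 0.0
      vertex 10.5 15.6 28.0
    endloop
  endfacet
  facet normal 0.5870 0.8096 0.0000
    outer loop
      vertex 14.5 12.7 0.0
      vertex 10.5 15.6 28.0
      vertex 14.5 12.7 28.0
    endloop
  endfacet
  facet normal 0.0000 1.0000 0.0000
    outer loop
      vertex 10.5 15.6 0.0
      vertex 5.5 15.6 0.0
      vertex 5.5 15.6 28.0
    endloop
  endfacet
  facet normal 0.0000 1.0000 0.0000
    outer loop
      vertex 10.5 15.6 0.0
      vertex 5.5 15.6 28.0
      vertex 10.5 15.6 28.0
    endloop
  endfacet
  facet normal -0.5870 0.8096 0.0000
    outer loop
      vertex 5.5 15.6 0.0
      vertex 1.5 12.7 0.0
      vertex 1.5 12.7 28.0
    endloop
  endfacet
  facet normal -0.5870 0.8096 0.0000
    outer loop
      vertex 5.5 15.6 0.0
      vertex 1.5 12.7 28.0
      vertex 5.5 15.6 28.0
    endloop
  endfacet
  facet normal -0.9527 0.3040 0.0000
    outer loop
      vertex 1.5 12.7 0.0
      vertex 0.0 8.0 0.0
      vertex 0.0 8.0 28.0
    endloop
  endfacet
  facet normal -0.9527 0.3040 0.0000
    outer loop
      vertex 1.5 12.7 0.0
      vertex 0.0 8.0 28.0
      vertex 1.5 12.7 28.0
    endloop
  endfacet
  facet normal -0.9527 -0.3040 0.0000
    outer loop
      vertex 0.0 8.0 0.0
      vertex 1.5 3.3 0.0
      vertex 1.5 3.3 28.0
    endloop
  endfacet
  facet normal -0.9527 -0.3040 0.0000
    outer loop
      vertex 0.0 8.0 0.0
      vertex 1.5 3.3 28.0
      vertex 0.0 8.0 28.0
    endloop
  endfacet
  facet normal -0.5870 -0.8096 0.0000
    outer loop
      vertex 1.5 3.3 0.0
      vertex 5.5 0.4 0.0
      vertex 5.5 0.4 28.0
    endloop
  endfacet
  facet normal -0.5870 -0.8096 0.0000
    outer loop
      vertex 1.5 3.3 0.0
      vertex 5.5 0.4 28.0
      vertex 1.5 3.3 28.0
    endloop
  endfacet
  facet normal 0.0000 -1.0000 0.0000
    outer loop
      vertex 5.5 0.4 0.0
      vertex 10.5 0.4 0.0
      vertex 10.5 0.4 28.0
    endloop
  endfacet
  facet normal 0.0000 -1.0000 0.0000
    outer loop
      vertex 5.5 0.4 0.0
      vertex 10.5 0.4 28.0
      vertex 5.5 0.4 28.0
    endloop
  endfacet
  facet normal 0.5870 -0.8096 0.0000
    outer loop
      vertex 10.5 0.4 0.0
      vertex 14.5 3.3 0.0
      vertex 14.5 3.3 28.0
    endloop
  endfacet
  facet normal 0.5870 -0.8096 0.0000
    outer loop
      vertex 10.5 0.4 0.0
      vertex 14.5 3.3 28.0
      vertex 10.5 0.4 28.0
    endloop
  endfacet
  facet normal 0.9527 -0.3040 0.0000
    outer loop
      vertex 14.5 3.3 0.0
      vertex 16.0 8.0 0.0
      vertex 16.0 8.0 28.0
    endloop
  endfacet
  facet normal 0.9527 -0.3040 0.0000
    outer loop
      vertex 14.5 3.3 0.0
      vertex 16.0 8.0 28.0
      vertex 14.5 3.3 28.0
    endloop
  endfacet
endsolid part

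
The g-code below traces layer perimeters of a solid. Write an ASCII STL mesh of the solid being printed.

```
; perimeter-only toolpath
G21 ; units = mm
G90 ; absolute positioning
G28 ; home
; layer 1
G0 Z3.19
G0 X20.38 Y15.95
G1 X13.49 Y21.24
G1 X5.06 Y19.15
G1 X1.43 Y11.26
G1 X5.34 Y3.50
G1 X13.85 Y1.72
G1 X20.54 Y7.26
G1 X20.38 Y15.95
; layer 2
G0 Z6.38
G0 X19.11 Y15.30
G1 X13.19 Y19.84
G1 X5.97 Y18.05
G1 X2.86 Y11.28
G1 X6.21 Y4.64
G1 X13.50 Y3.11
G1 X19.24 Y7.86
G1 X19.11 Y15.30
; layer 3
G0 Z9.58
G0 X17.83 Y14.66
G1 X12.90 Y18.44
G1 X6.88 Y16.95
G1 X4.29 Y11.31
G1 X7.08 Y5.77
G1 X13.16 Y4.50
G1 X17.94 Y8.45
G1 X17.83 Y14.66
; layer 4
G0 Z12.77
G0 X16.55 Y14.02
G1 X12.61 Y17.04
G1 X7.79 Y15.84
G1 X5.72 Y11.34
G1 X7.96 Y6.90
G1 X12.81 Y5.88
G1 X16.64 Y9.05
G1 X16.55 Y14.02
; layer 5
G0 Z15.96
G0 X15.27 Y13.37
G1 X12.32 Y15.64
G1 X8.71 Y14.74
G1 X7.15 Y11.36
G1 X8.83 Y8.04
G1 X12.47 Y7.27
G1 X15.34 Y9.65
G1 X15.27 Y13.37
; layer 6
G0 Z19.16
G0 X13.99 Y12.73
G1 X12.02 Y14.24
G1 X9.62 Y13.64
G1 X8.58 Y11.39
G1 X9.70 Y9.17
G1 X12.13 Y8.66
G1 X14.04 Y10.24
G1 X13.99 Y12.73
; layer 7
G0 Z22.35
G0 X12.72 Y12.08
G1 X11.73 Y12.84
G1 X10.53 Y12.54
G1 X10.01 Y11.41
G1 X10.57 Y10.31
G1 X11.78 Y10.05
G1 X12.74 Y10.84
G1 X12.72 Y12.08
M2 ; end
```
solid part
  facet normal 0.0000 0.0000 -1.0000
    outer loop
      vertex 4.15 20.25 0.00
      vertex 13.78 22.64 0.00
      vertex 21.66 16.59 0.00
    endloop
  endfacet
  facet normal 0.0000 0.0000 -1.0000
    outer loop
      vertex 0.00 11.23 0.00
      vertex 4.15 20.25 0.00
      vertex 21.66 16.59 0.00
    endloop
  endfacet
  facet normal 0.0000 0.0000 -1.0000
    outer loop
      vertex 4.47 2.37 0.00
      vertex 0.00 11.23 0.00
      vertex 21.66 16.59 0.00
    endloop
  endfacet
  facet normal 0.0000 0.0000 -1.0000
    outer loop
      vertex 14.19 0.33 0.00
      vertex 4.47 2.37 0.00
      vertex 21.66 16.59 0.00
    endloop
  endfacet
  facet normal 0.0000 0.0000 -1.0000
    outer loop
      vertex 21.84 6.66 0.00
      vertex 14.19 0.33 0.00
      vertex 21.66 16.59 0.00
    endloop
  endfacet
  facet normal 0.5647 0.7355 0.3743
    outer loop
      vertex 21.66 16.59 0.00
      vertex 13.78 22.64 0.00
      vertex 11.44 11.44 25.54
    endloop
  endfacet
  facet normal -0.2234 0.9000 0.3742
    outer loop
      vertex 13.78 22.64 0.00
      vertex 4.15 20.25 0.00
      vertex 11.44 11.44 25.54
    endloop
  endfacet
  facet normal -0.8425 0.3876 0.3742
    outer loop
      vertex 4.15 20.25 0.00
      vertex 0.00 11.23 0.00
      vertex 11.44 11.44 25.54
    endloop
  endfacet
  facet normal -0.8279 -0.4177 0.3743
    outer loop
      vertex 0.00 11.23 0.00
      vertex 4.47 2.37 0.00
      vertex 11.44 11.44 25.54
    endloop
  endfacet
  facet normal -0.1905 -0.9075 0.3743
    outer loop
      vertex 4.47 2.37 0.00
      vertex 14.19 0.33 0.00
      vertex 11.44 11.44 25.54
    endloop
  endfacet
  facet normal 0.5911 -0.7144 0.3744
    outer loop
      vertex 14.19 0.33 0.00
      vertex 21.84 6.66 0.00
      vertex 11.44 11.44 25.54
    endloop
  endfacet
  facet normal 0.9271 0.0168 0.3744
    outer loop
      vertex 21.84 6.66 0.00
      vertex 21.66 16.59 0.00
      vertex 11.44 11.44 25.54
    endloop
  endfacet
endsolid part

The G0 Z moves step by Δz≈3.19 mm. The G1 loops shrink linearly with z, so the solid tapers from its base footprint up to z≈25.5. Closing with a flat bottom cap and the tapered top and triangulating gives 12 facets — a regular 7-sided pyramid, base circumscribed radius ≈ 11.4 mm, apex at z ≈ 25.5 mm.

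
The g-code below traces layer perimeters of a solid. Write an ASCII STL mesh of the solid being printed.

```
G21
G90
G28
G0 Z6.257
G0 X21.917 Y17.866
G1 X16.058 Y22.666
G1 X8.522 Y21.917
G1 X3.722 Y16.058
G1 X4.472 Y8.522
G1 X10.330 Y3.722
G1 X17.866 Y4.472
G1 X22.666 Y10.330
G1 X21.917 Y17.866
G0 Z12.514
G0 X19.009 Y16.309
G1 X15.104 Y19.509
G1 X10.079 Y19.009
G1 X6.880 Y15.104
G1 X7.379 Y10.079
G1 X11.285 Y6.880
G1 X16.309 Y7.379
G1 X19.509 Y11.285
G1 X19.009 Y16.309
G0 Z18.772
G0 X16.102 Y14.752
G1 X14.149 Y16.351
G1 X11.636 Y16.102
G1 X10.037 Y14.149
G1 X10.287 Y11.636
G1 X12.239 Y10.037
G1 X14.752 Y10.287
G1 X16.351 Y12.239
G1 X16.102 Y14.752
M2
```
solid part
  facet normal 0.0000 0.0000 -1.0000
    outer loop
      vertex 6.964 24.824 0.000
      vertex 17.013 25.823 0.000
      vertex 24.824 19.424 0.000
    endloop
  endfacet
  facet normal 0.0000 0.0000 -1.0000
    outer loop
      vertex 0.565 17.013 0.000
      vertex 6.964 24.824 0.000
      vertex 24.824 19.424 0.000
    endloop
  endfacet
  facet normal 0.0000 0.0000 -1.0000
    outer loop
      vertex 1.564 6.964 0.000
      vertex 0.565 17.013 0.000
      vertex 24.824 19.424 0.000
    endloop
  endfacet
  facet normal 0.0000 0.0000 -1.0000
    outer loop
      vertex 9.375 0.565 0.000
      vertex 1.564 6.964 0.000
      vertex 24.824 19.424 0.000
    endloop
  endfacet
  facet normal 0.0000 0.0000 -1.0000
    outer loop
      vertex 19.424 1.564 0.000
      vertex 9.375 0.565 0.000
      vertex 24.824 19.424 0.000
    endloop
  endfacet
  facet normal 0.0000 0.0000 -1.0000
    outer loop
      vertex 25.823 9.375 0.000
      vertex 19.424 1.564 0.000
      vertex 24.824 19.424 0.000
    endloop
  endfacet
  facet normal 0.5697 0.6955 0.4378
    outer loop
      vertex 24.824 19.424 0.000
      vertex 17.013 25.823 0.000
      vertex 13.194 13.194 25.029
    endloop
  endfacet
  facet normal -0.0889 0.8946 0.4378
    outer loop
      vertex 17.013 25.823 0.000
      vertex 6.964 24.824 0.000
      vertex 13.194 13.194 25.029
    endloop
  endfacet
  facet normal -0.6955 0.5697 0.4378
    outer loop
      vertex 6.964 24.824 0.000
      vertex 0.565 17.013 0.000
      vertex 13.194 13.194 25.029
    endloop
  endfacet
  facet normal -0.8946 -0.0889 0.4378
    outer loop
      vertex 0.565 17.013 0.000
      vertex 1.564 6.964 0.000
      vertex 13.194 13.194 25.029
    endloop
  endfacet
  facet normal -0.5697 -0.6955 0.4378
    outer loop
      vertex 1.564 6.964 0.000
      vertex 9.375 0.565 0.000
      vertex 13.194 13.194 25.029
    endloop
  endfacet
  facet normal 0.0889 -0.8946 0.4378
    outer loop
      vertex 9.375 0.565 0.000
      vertex 19.424 1.564 0.000
      vertex 13.194 13.194 25.029
    endloop
  endfacet
  facet normal 0.6955 -0.5697 0.4378
    outer loop
      vertex 19.424 1.564 0.000
      vertex 25.823 9.375 0.000
      vertex 13.194 13.194 25.029
    endloop
  endfacet
  facet normal 0.8946 0.0889 0.4378
    outer loop
      vertex 25.823 9.375 0.000
      vertex 24.824 19.424 0.000
      vertex 13.194 13.194 25.029
    endloop
  endfacet
endsolid part

The G0 Z moves step by Δz≈6.257 mm. The G1 loops shrink linearly with z, so the solid tapers from its base footprint up to z≈25. Closing with a flat bottom cap and the tapered top and triangulating gives 14 facets — a regular 8-sided pyramid, base circumscribed radius ≈ 13.2 mm, apex at z ≈ 25 mm.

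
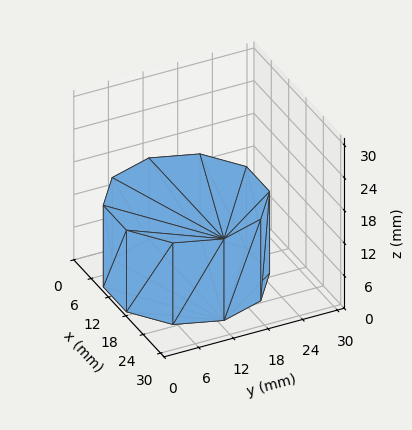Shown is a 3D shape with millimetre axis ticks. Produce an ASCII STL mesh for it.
Reading the render: the shape is a regular 10-sided prism (a cylinder approximated with 10 flat sides), circumscribed radius ≈ 13 mm, height ≈ 15 mm (dimensions read to the nearest mm from the axis ticks). For the STL, each face is triangulated and given an outward normal.

solid part
  facet normal 0.0000 0.0000 -1.0000
    outer loop
      vertex 17.0 25.4 0.0
      vertex 23.5 20.6 0.0
      vertex 26.0 13.0 0.0
    endloop
  endfacet
  facet normal 0.0000 0.0000 -1.0000
    outer loop
      vertex 9.0 25.4 0.0
      vertex 17.0 25.4 0.0
      vertex 26.0 13.0 0.0
    endloop
  endfacet
  facet normal 0.0000 0.0000 -1.0000
    outer loop
      vertex 2.5 20.6 0.0
      vertex 9.0 25.4 0.0
      vertex 26.0 13.0 0.0
    endloop
  endfacet
  facet normal 0.0000 0.0000 -1.0000
    outer loop
      vertex 0.0 13.0 0.0
      vertex 2.5 20.6 0.0
      vertex 26.0 13.0 0.0
    endloop
  endfacet
  facet normal 0.0000 0.0000 -1.0000
    outer loop
      vertex 2.5 5.4 0.0
      vertex 0.0 13.0 0.0
      vertex 26.0 13.0 0.0
    endloop
  endfacet
  facet normal 0.0000 0.0000 -1.0000
    outer loop
      vertex 9.0 0.6 0.0
      vertex 2.5 5.4 0.0
      vertex 26.0 13.0 0.0
    endloop
  endfacet
  facet normal 0.0000 0.0000 -1.0000
    outer loop
      vertex 17.0 0.6 0.0
      vertex 9.0 0.6 0.0
      vertex 26.0 13.0 0.0
    endloop
  endfacet
  facet normal 0.0000 0.0000 -1.0000
    outer loop
      vertex 23.5 5.4 0.0
      vertex 17.0 0.6 0.0
      vertex 26.0 13.0 0.0
    endloop
  endfacet
  facet normal 0.0000 0.0000 1.0000
    outer loop
      vertex 26.0 13.0 15.0
      vertex 23.5 20.6 15.0
      vertex 17.0 25.4 15.0
    endloop
  endfacet
  facet normal 0.0000 0.0000 1.0000
    outer loop
      vertex 26.0 13.0 15.0
      vertex 17.0 25.4 15.0
      vertex 9.0 25.4 15.0
    endloop
  endfacet
  facet normal 0.0000 0.0000 1.0000
    outer loop
      vertex 26.0 13.0 15.0
      vertex 9.0 25.4 15.0
      vertex 2.5 20.6 15.0
    endloop
  endfacet
  facet normal 0.0000 0.0000 1.0000
    outer loop
      vertex 26.0 13.0 15.0
      vertex 2.5 20.6 15.0
      vertex 0.0 13.0 15.0
    endloop
  endfacet
  facet normal 0.0000 0.0000 1.0000
    outer loop
      vertex 26.0 13.0 15.0
      vertex 0.0 13.0 15.0
      vertex 2.5 5.4 15.0
    endloop
  endfacet
  facet normal 0.0000 0.0000 1.0000
    outer loop
      vertex 26.0 13.0 15.0
      vertex 2.5 5.4 15.0
      vertex 9.0 0.6 15.0
    endloop
  endfacet
  facet normal 0.0000 0.0000 1.0000
    outer loop
      vertex 26.0 13.0 15.0
      vertex 9.0 0.6 15.0
      vertex 17.0 0.6 15.0
    endloop
  endfacet
  facet normal 0.0000 0.0000 1.0000
    outer loop
      vertex 26.0 13.0 15.0
      vertex 17.0 0.6 15.0
      vertex 23.5 5.4 15.0
    endloop
  endfacet
  facet normal 0.9499 0.3125 0.0000
    outer loop
      vertex 26.0 13.0 0.0
      vertex 23.5 20.6 0.0
      vertex 23.5 20.6 15.0
    endloop
  endfacet
  facet normal 0.9499 0.3125 0.0000
    outer loop
      vertex 26.0 13.0 0.0
      vertex 23.5 20.6 15.0
      vertex 26.0 13.0 15.0
    endloop
  endfacet
  facet normal 0.5940 0.8044 0.0000
    outer loop
      vertex 23.5 20.6 0.0
      vertex 17.0 25.4 0.0
      vertex 17.0 25.4 15.0
    endloop
  endfacet
  facet normal 0.5940 0.8044 0.0000
    outer loop
      vertex 23.5 20.6 0.0
      vertex 17.0 25.4 15.0
      vertex 23.5 20.6 15.0
    endloop
  endfacet
  facet normal 0.0000 1.0000 0.0000
    outer loop
      vertex 17.0 25.4 0.0
      vertex 9.0 25.4 0.0
      vertex 9.0 25.4 15.0
    endloop
  endfacet
  facet normal 0.0000 1.0000 0.0000
    outer loop
      vertex 17.0 25.4 0.0
      vertex 9.0 25.4 15.0
      vertex 17.0 25.4 15.0
    endloop
  endfacet
  facet normal -0.5940 0.8044 0.0000
    outer loop
      vertex 9.0 25.4 0.0
      vertex 2.5 20.6 0.0
      vertex 2.5 20.6 15.0
    endloop
  endfacet
  facet normal -0.5940 0.8044 0.0000
    outer loop
      vertex 9.0 25.4 0.0
      vertex 2.5 20.6 15.0
      vertex 9.0 25.4 15.0
    endloop
  endfacet
  facet normal -0.9499 0.3125 0.0000
    outer loop
      vertex 2.5 20.6 0.0
      vertex 0.0 13.0 0.0
      vertex 0.0 13.0 15.0
    endloop
  endfacet
  facet normal -0.9499 0.3125 0.0000
    outer loop
      vertex 2.5 20.6 0.0
      vertex 0.0 13.0 15.0
      vertex 2.5 20.6 15.0
    endloop
  endfacet
  facet normal -0.9499 -0.3125 0.0000
    outer loop
      vertex 0.0 13.0 0.0
      vertex 2.5 5.4 0.0
      vertex 2.5 5.4 15.0
    endloop
  endfacet
  facet normal -0.9499 -0.3125 0.0000
    outer loop
      vertex 0.0 13.0 0.0
      vertex 2.5 5.4 15.0
      vertex 0.0 13.0 15.0
    endloop
  endfacet
  facet normal -0.5940 -0.8044 0.0000
    outer loop
      vertex 2.5 5.4 0.0
      vertex 9.0 0.6 0.0
      vertex 9.0 0.6 15.0
    endloop
  endfacet
  facet normal -0.5940 -0.8044 0.0000
    outer loop
      vertex 2.5 5.4 0.0
      vertex 9.0 0.6 15.0
      vertex 2.5 5.4 15.0
    endloop
  endfacet
  facet normal 0.0000 -1.0000 0.0000
    outer loop
      vertex 9.0 0.6 0.0
      vertex 17.0 0.6 0.0
      vertex 17.0 0.6 15.0
    endloop
  endfacet
  facet normal 0.0000 -1.0000 0.0000
    outer loop
      vertex 9.0 0.6 0.0
      vertex 17.0 0.6 15.0
      vertex 9.0 0.6 15.0
    endloop
  endfacet
  facet normal 0.5940 -0.8044 0.0000
    outer loop
      vertex 17.0 0.6 0.0
      vertex 23.5 5.4 0.0
      vertex 23.5 5.4 15.0
    endloop
  endfacet
  facet normal 0.5940 -0.8044 0.0000
    outer loop
      vertex 17.0 0.6 0.0
      vertex 23.5 5.4 15.0
      vertex 17.0 0.6 15.0
    endloop
  endfacet
  facet normal 0.9499 -0.3125 0.0000
    outer loop
      vertex 23.5 5.4 0.0
      vertex 26.0 13.0 0.0
      vertex 26.0 13.0 15.0
    endloop
  endfacet
  facet normal 0.9499 -0.3125 0.0000
    outer loop
      vertex 23.5 5.4 0.0
      vertex 26.0 13.0 15.0
      vertex 23.5 5.4 15.0
    endloop
  endfacet
endsolid part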